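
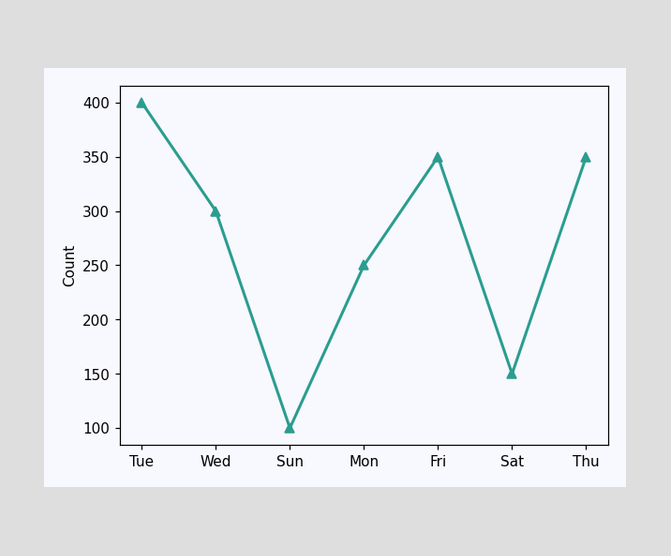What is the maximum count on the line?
The highest point is at Tue, and reading across to the y-axis gives 400.

400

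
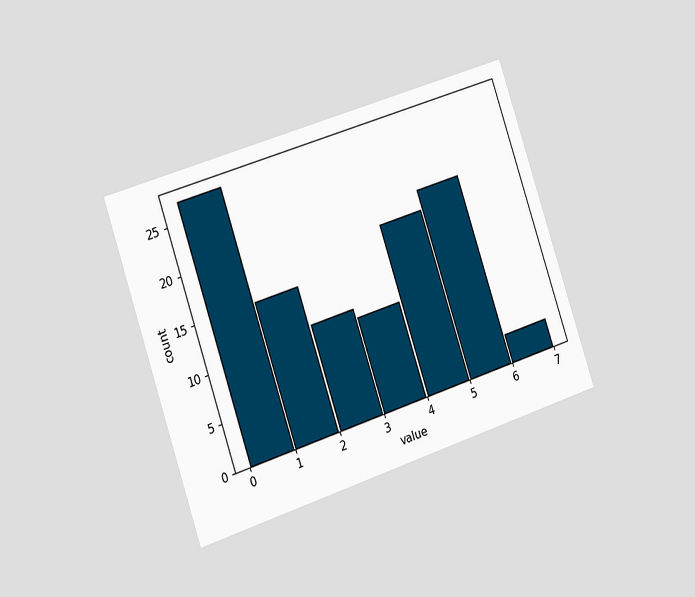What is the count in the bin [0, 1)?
The chart is tilted about 19° counter-clockwise and viewed slightly from the left. The [0, 1) bin has height 27.

27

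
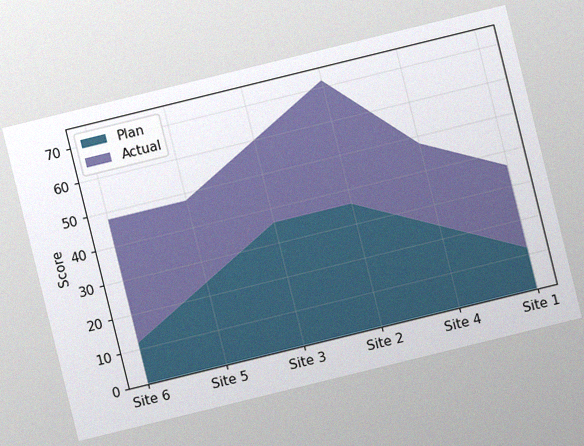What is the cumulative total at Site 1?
The chart is tilted about 14° counter-clockwise, with some photo noise. The stacked total at Site 1 reaches 36.

36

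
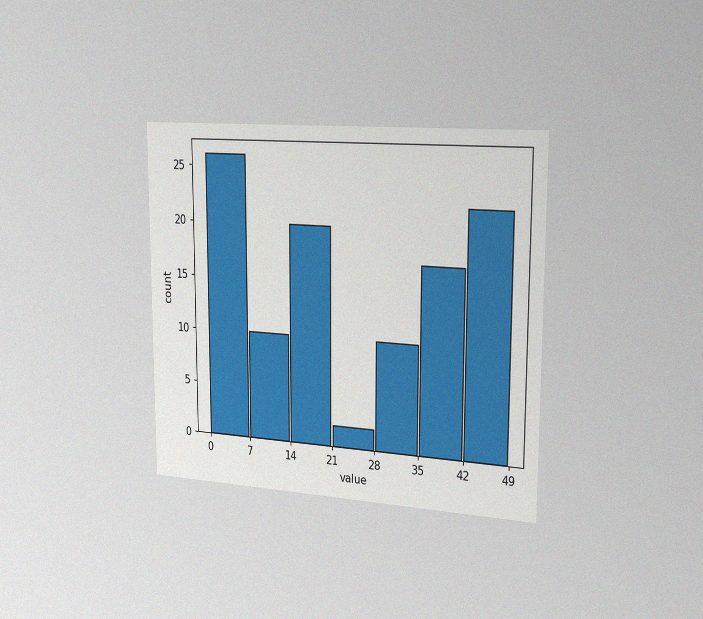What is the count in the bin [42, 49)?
The chart is viewed slightly from the right, with some photo noise. The [42, 49) bin has height 22.

22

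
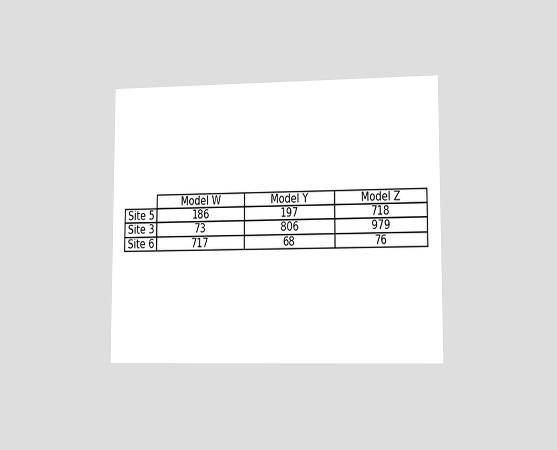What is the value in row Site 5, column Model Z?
The chart is viewed slightly from the right. The (Site 5, Model Z) cell reads 718.

718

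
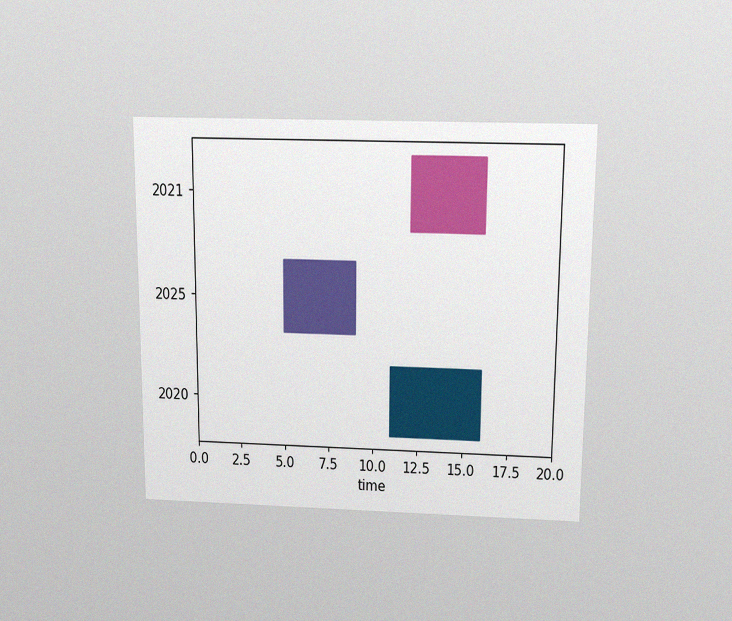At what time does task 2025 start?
The chart is viewed slightly from above, with some photo noise. The 2025 bar begins at t=5.

5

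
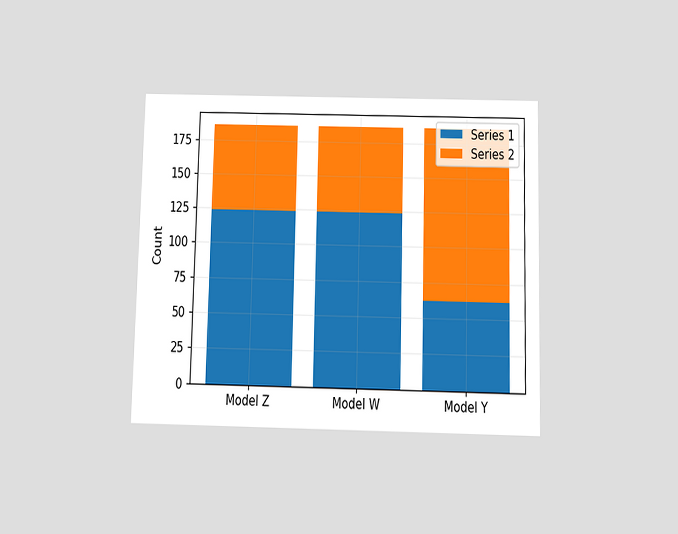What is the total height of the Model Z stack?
The chart is viewed slightly from below. The Model Z stack's top reaches 186 on the y-axis.

186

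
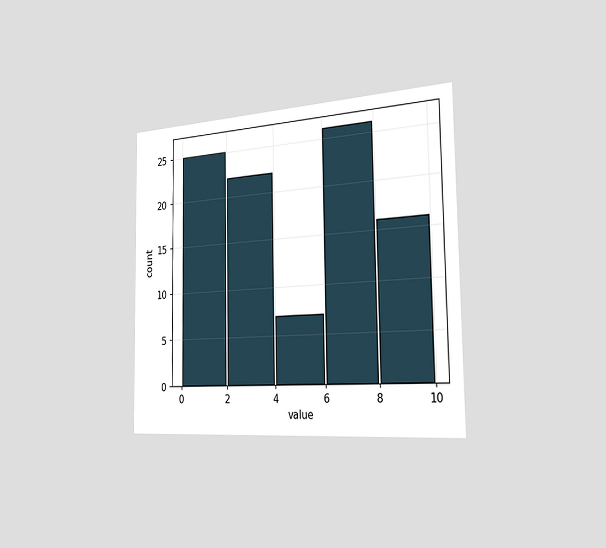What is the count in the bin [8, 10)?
16

The chart is viewed slightly from the right. The [8, 10) bin has height 16.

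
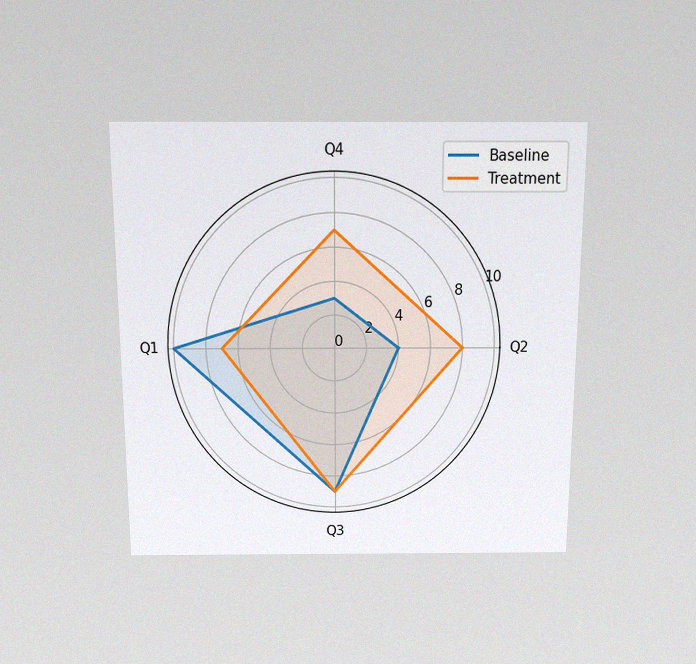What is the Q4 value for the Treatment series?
The chart is viewed slightly from above, with some photo noise. On the Q4 axis, Treatment reaches 7.

7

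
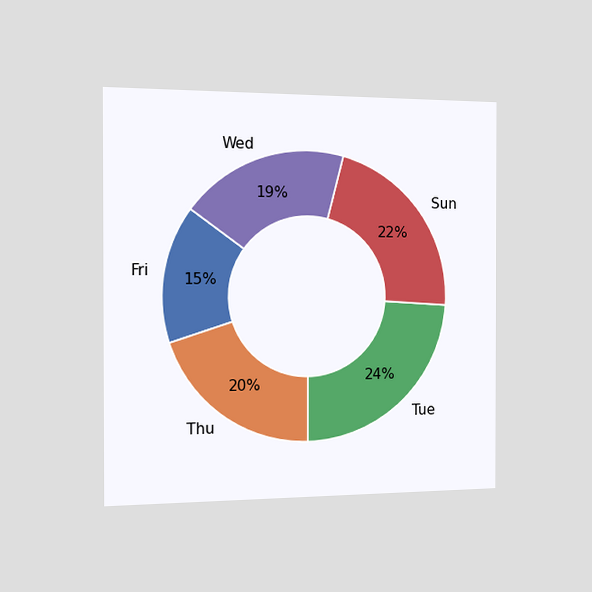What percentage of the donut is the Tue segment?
24%

The chart is viewed slightly from the left. The Tue segment takes up 24% of the ring.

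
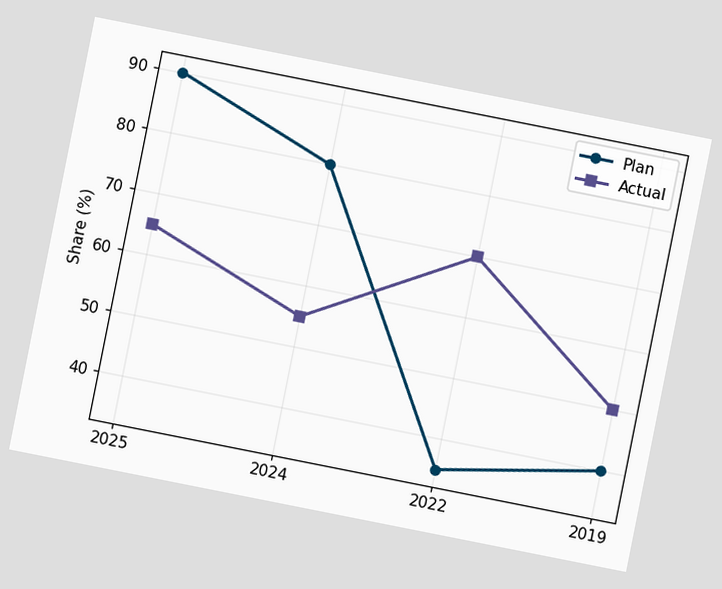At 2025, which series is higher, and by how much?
Plan, by 25%

The chart is tilted about 11° clockwise. At 2025, Plan sits above the other line by 25%.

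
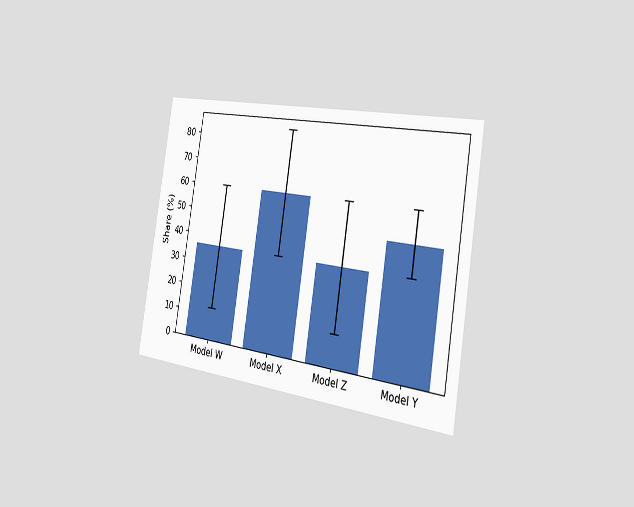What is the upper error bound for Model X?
The chart is tilted about 9° clockwise and viewed slightly from the right. The Model X bar's upper whisker reaches 84%.

84%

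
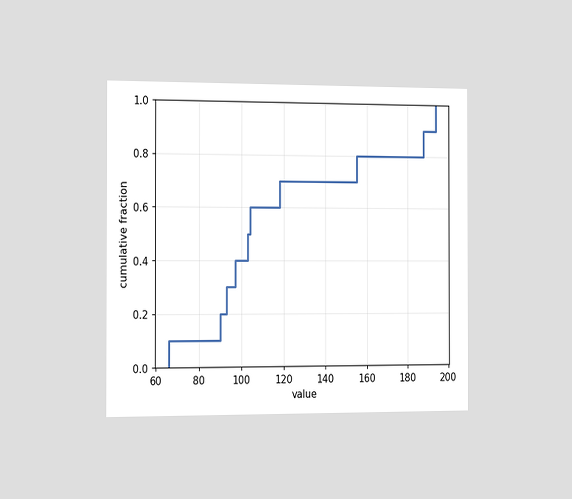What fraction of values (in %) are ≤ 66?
10%

The chart is viewed slightly from the left. At x=66 the ECDF step is at 10%.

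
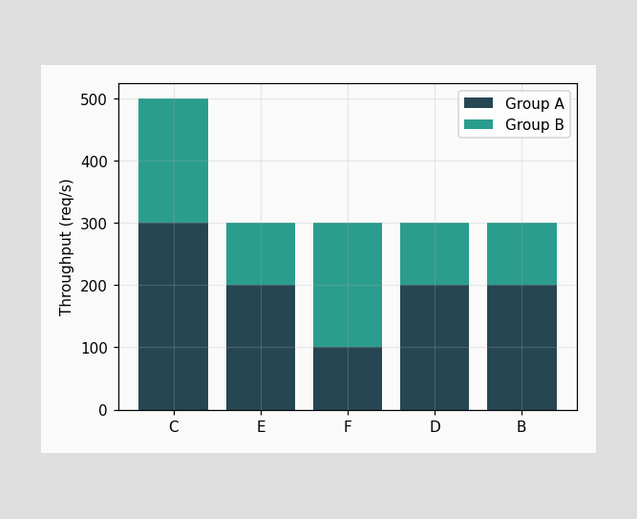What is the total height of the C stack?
500req/s

The C stack's top reaches 500req/s on the y-axis.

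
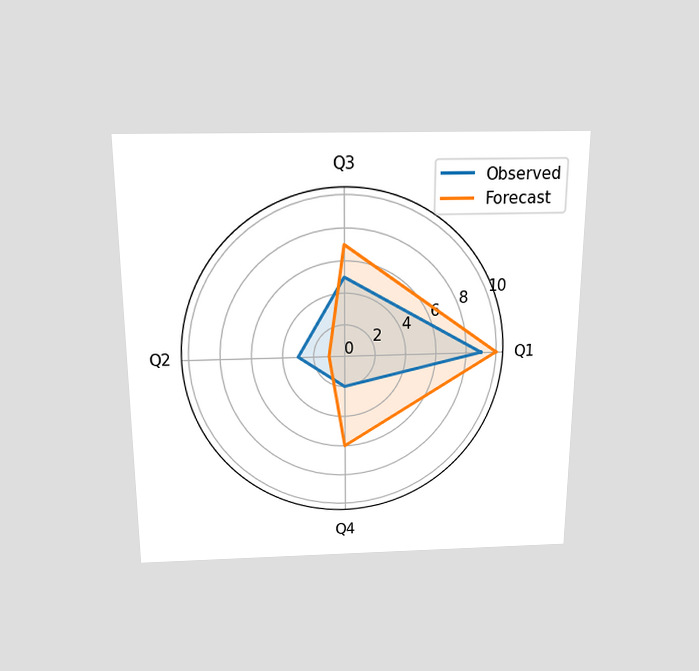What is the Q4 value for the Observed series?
2

The chart is viewed slightly from above. On the Q4 axis, Observed reaches 2.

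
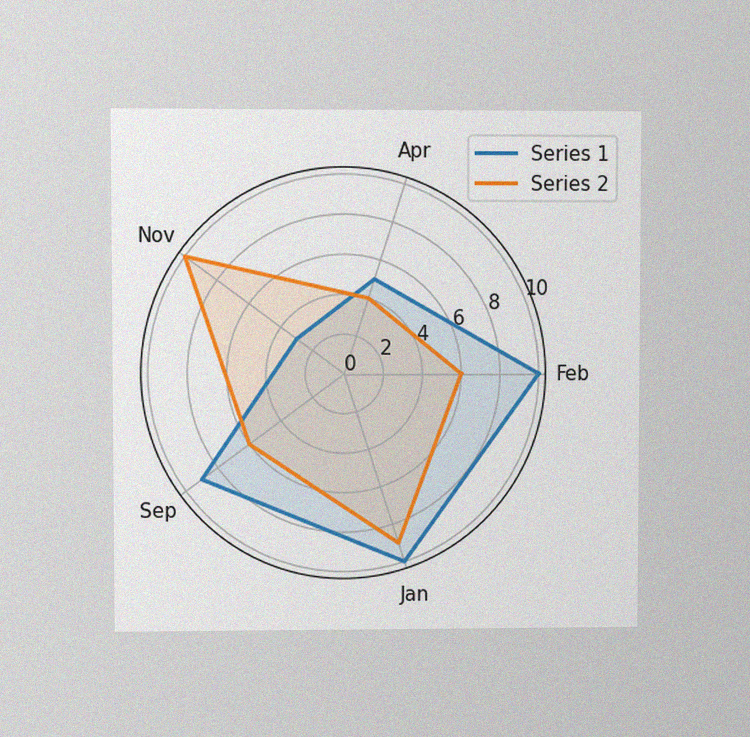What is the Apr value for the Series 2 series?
4

The chart is viewed at a slight angle, with some photo noise. On the Apr axis, Series 2 reaches 4.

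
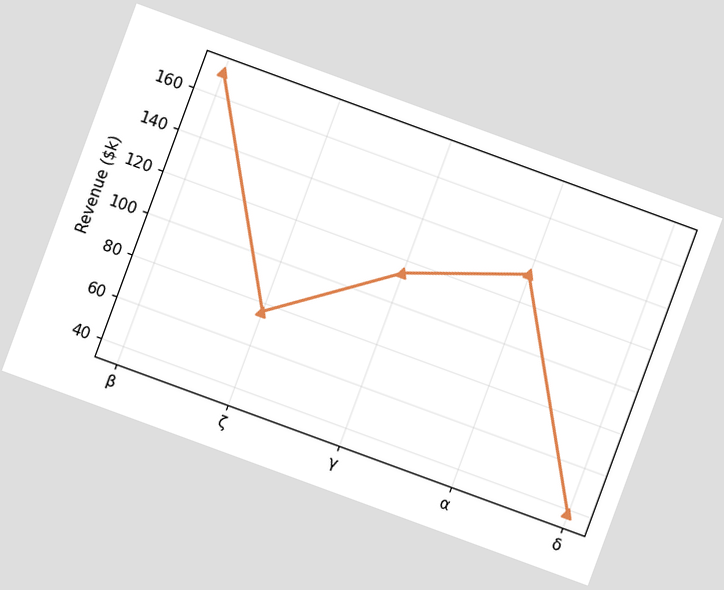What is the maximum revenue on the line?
The chart is tilted about 20° clockwise. The highest point is at β, and reading across to the y-axis gives $171k.

$171k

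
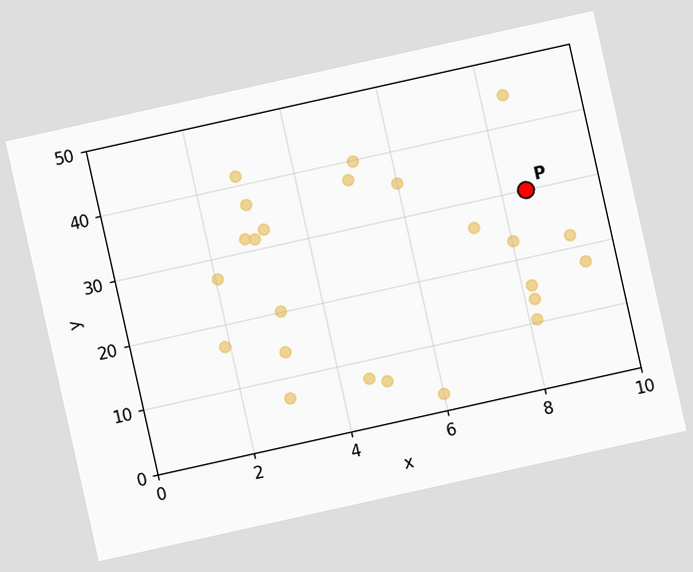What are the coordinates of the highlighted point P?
The chart is tilted about 13° counter-clockwise. Following the gridlines from P to each axis, P sits at (8.5, 30).

(8.5, 30)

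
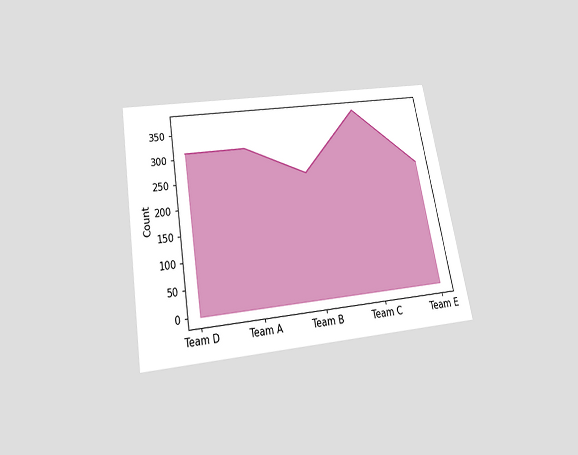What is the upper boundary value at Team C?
The chart is tilted about 10° counter-clockwise and viewed slightly from below. At Team C the upper boundary is at 372.

372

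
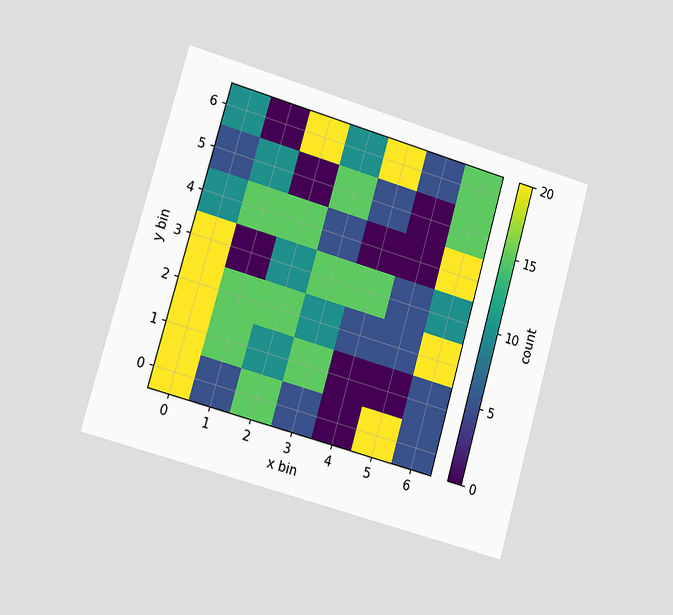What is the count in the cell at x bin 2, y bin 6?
The chart is tilted about 16° clockwise and viewed slightly from the left. Matching the cell (2, 6) against the colorbar gives 20.

20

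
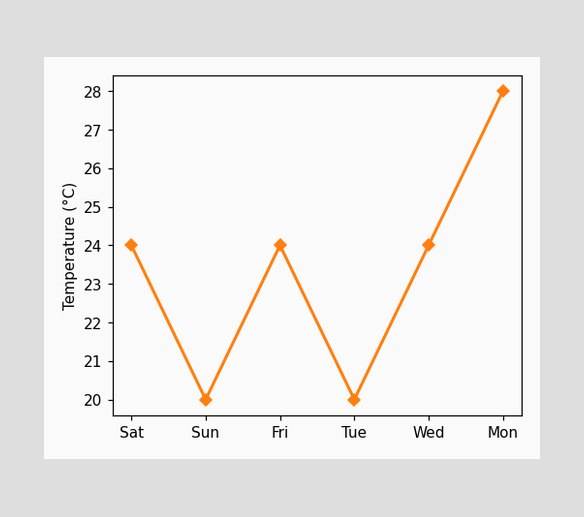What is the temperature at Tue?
20°C

At Tue, the line is at 20°C.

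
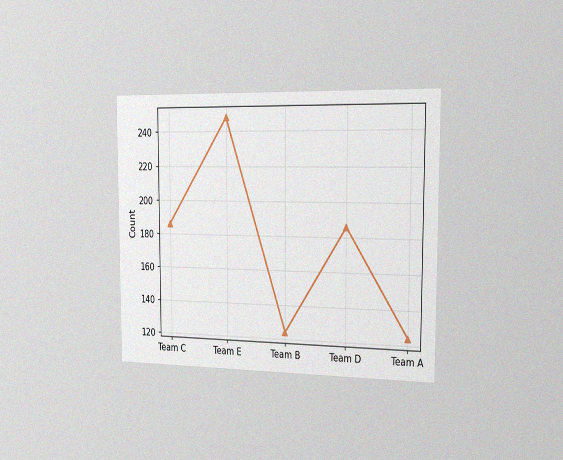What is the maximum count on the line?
248

The chart is viewed slightly from the right, with some photo noise. The highest point is at Team E, and reading across to the y-axis gives 248.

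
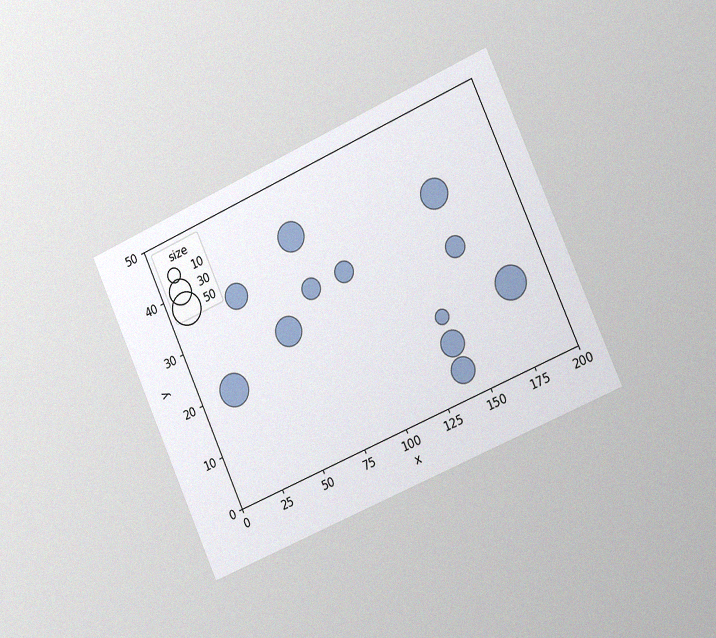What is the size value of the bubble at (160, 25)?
20

The chart is tilted about 24° counter-clockwise and viewed slightly from the right, with some photo noise. Matching the bubble at (160, 25) against the size legend gives 20.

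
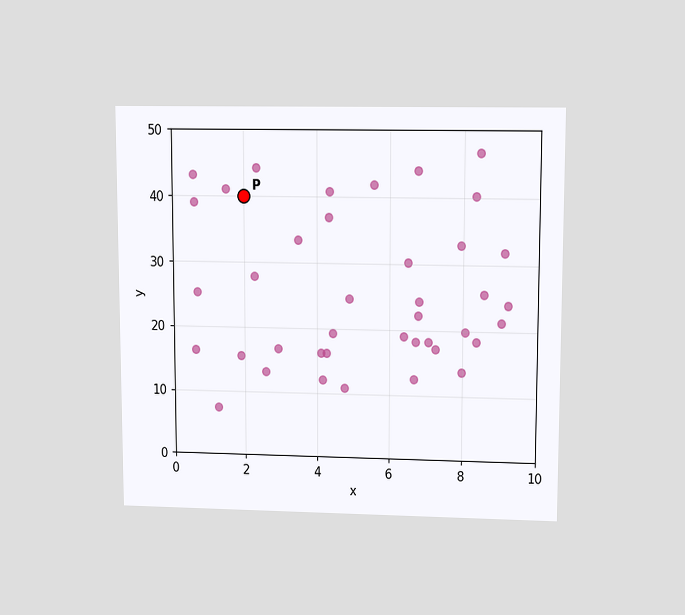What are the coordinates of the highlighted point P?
The chart is viewed at a slight angle. Following the gridlines from P to each axis, P sits at (2, 40).

(2, 40)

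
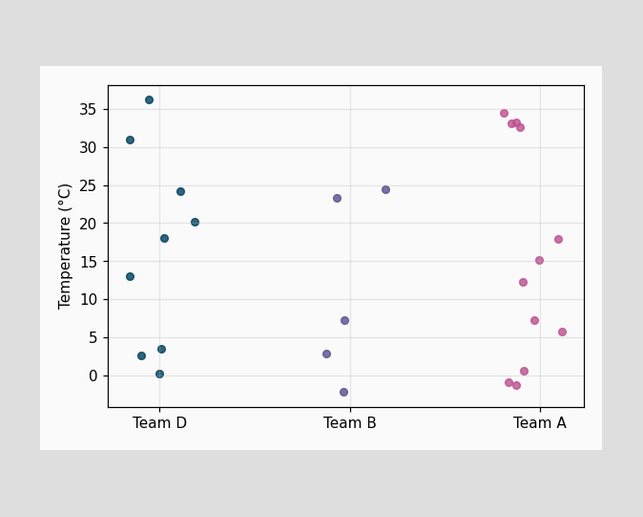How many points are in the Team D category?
9

Counting the markers in the Team D column gives 9.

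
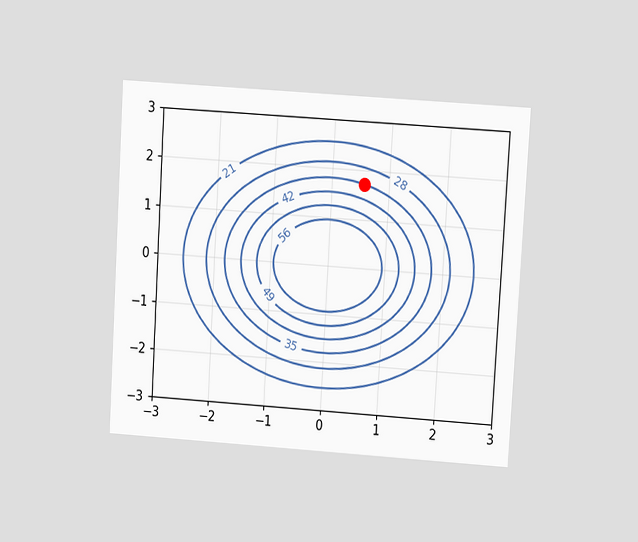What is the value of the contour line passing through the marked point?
The chart is tilted about 3° clockwise and viewed at a slight angle. The marked point sits on the contour labelled 35.

35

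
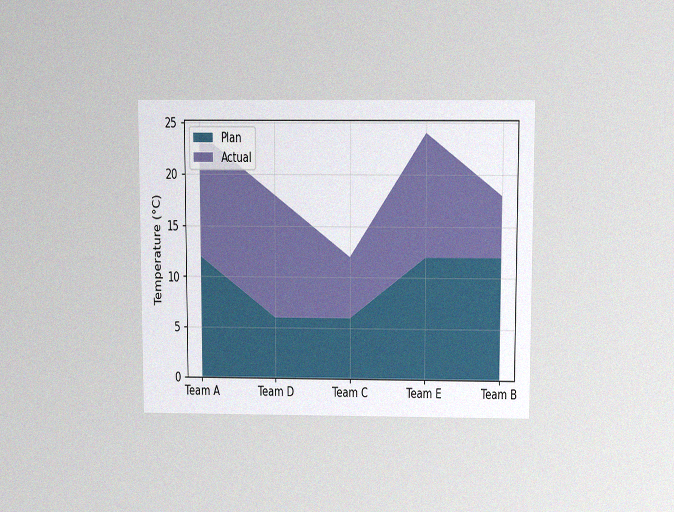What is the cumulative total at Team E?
24°C

The chart is viewed slightly from above, with some photo noise. The stacked total at Team E reaches 24°C.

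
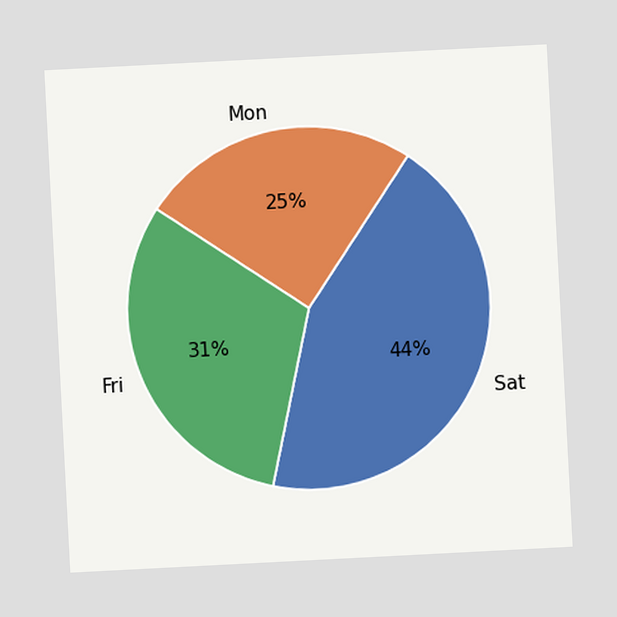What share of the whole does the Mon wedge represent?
25%

The chart is tilted about 3° counter-clockwise. The Mon slice takes up 25% of the pie.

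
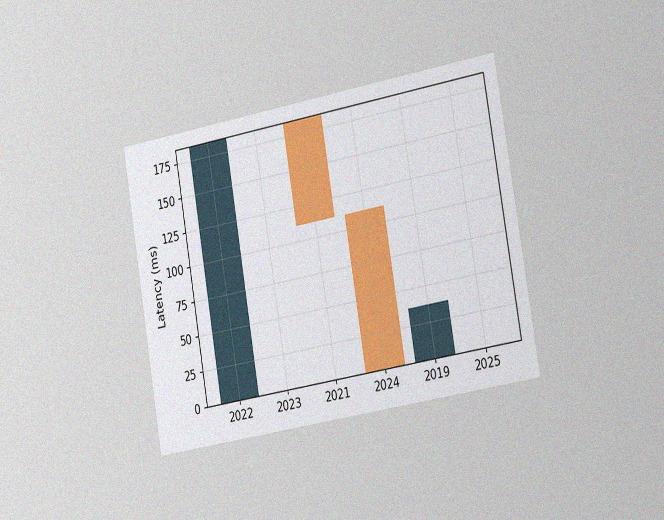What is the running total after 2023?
The chart is tilted about 10° counter-clockwise and viewed slightly from the right, with some photo noise. After 2023 the running total reaches 185ms.

185ms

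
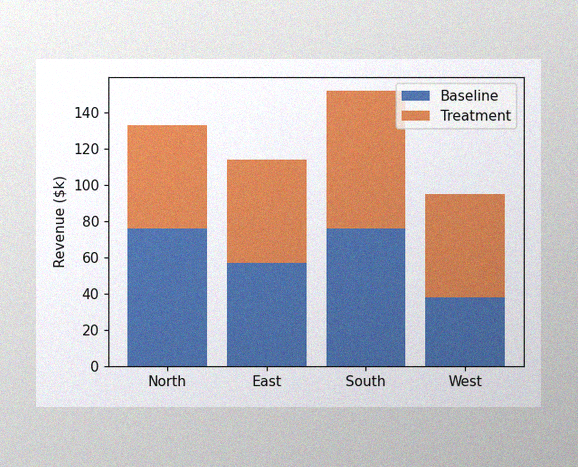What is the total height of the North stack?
$133k

The image has some photo noise and uneven lighting. The North stack's top reaches $133k on the y-axis.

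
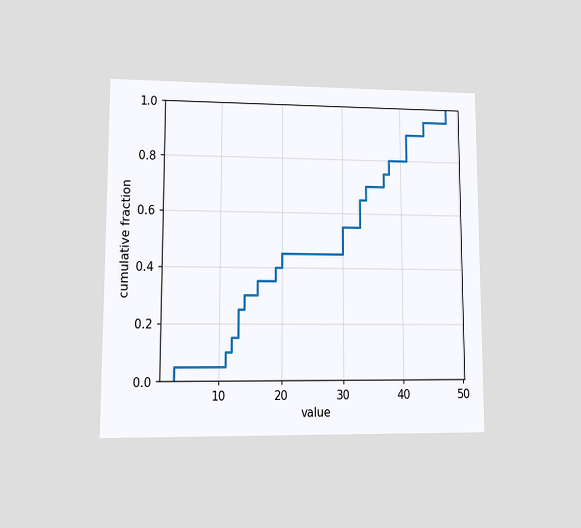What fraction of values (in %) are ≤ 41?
90%

The chart is viewed at a slight angle. At x=41 the ECDF step is at 90%.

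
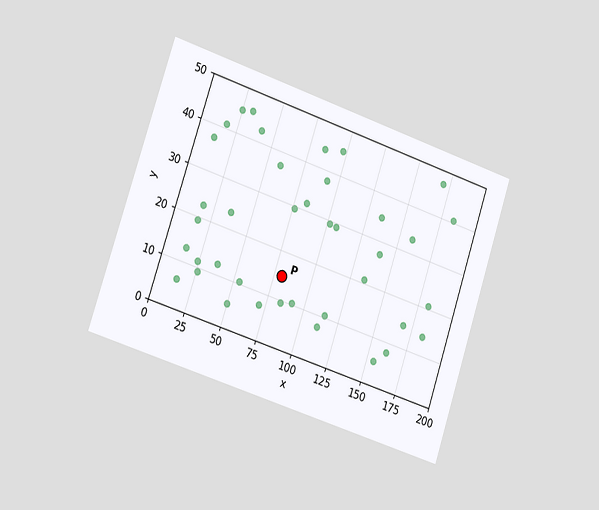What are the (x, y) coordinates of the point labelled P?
(80, 15)

The chart is tilted about 18° clockwise and viewed slightly from the left. Following the gridlines from P to each axis, P sits at (80, 15).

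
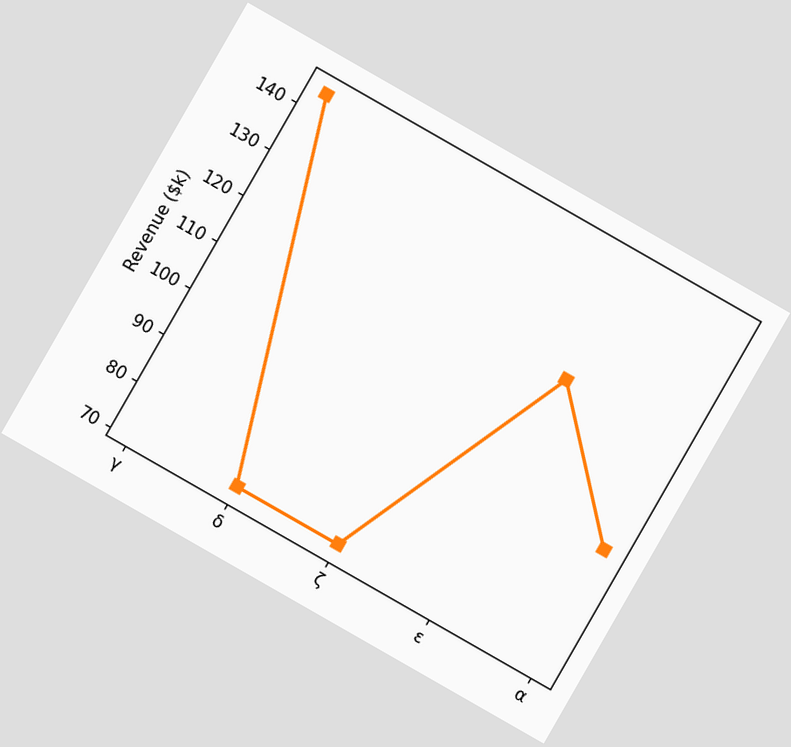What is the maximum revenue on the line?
$144k

The chart is tilted about 30° clockwise. The highest point is at γ, and reading across to the y-axis gives $144k.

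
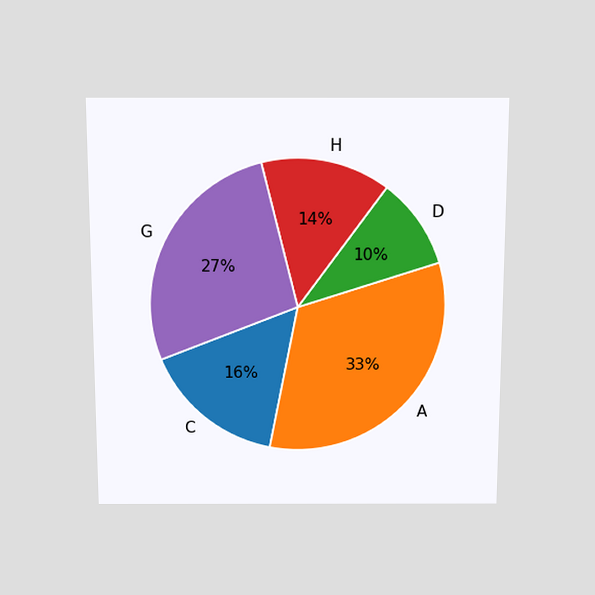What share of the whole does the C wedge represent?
16%

The chart is viewed slightly from above. The C slice takes up 16% of the pie.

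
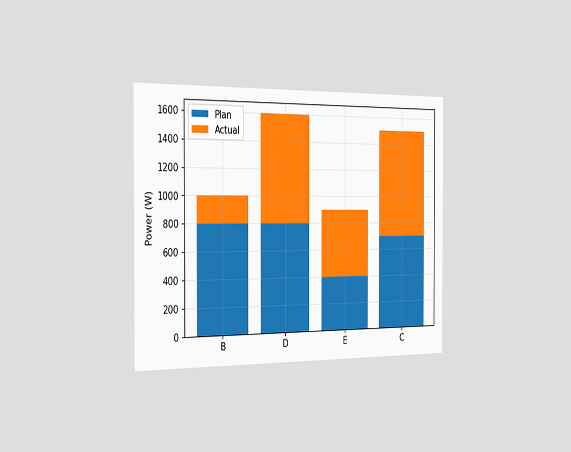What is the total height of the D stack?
The chart is viewed slightly from the left. The D stack's top reaches 1600W on the y-axis.

1600W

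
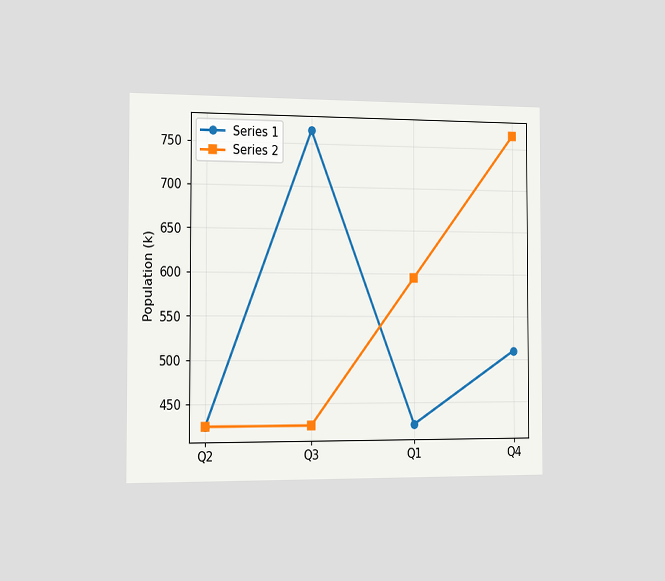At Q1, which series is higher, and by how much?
Series 2, by 170k

The chart is viewed slightly from the left. At Q1, Series 2 sits above the other line by 170k.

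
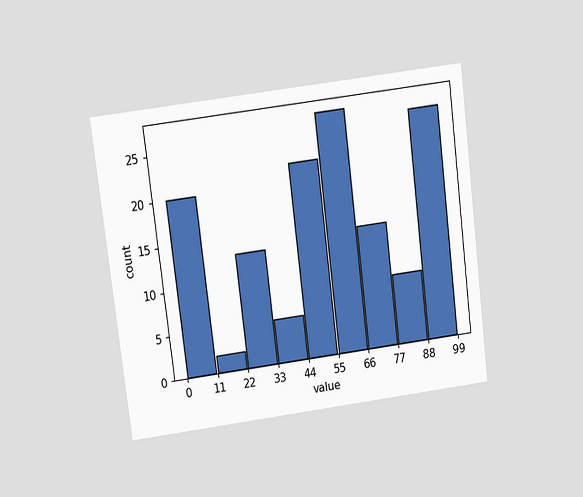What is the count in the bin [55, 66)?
27

The chart is tilted about 7° counter-clockwise and viewed slightly from above. The [55, 66) bin has height 27.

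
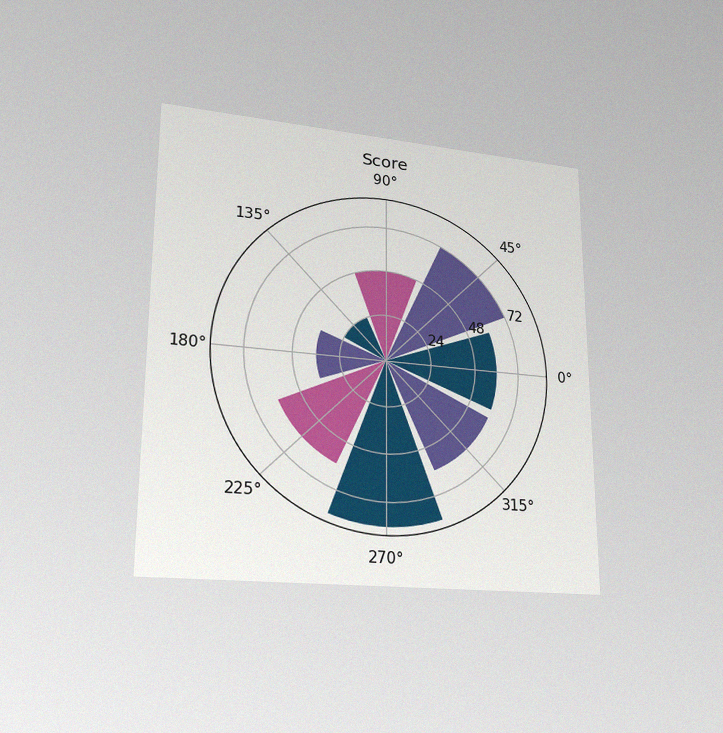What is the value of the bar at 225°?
The chart is viewed at a slight angle, with some photo noise. The bar at 225° reaches 60 on the radial axis.

60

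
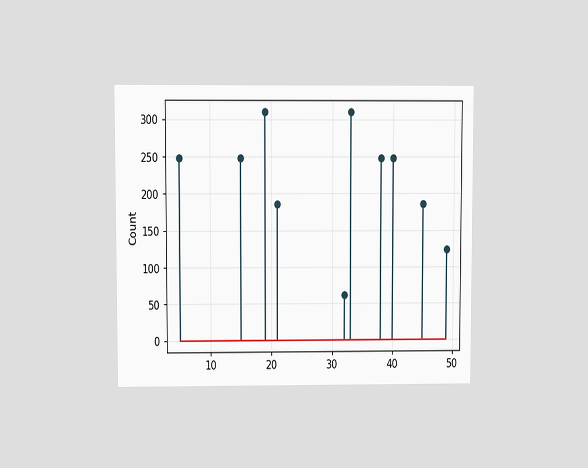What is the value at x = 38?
248

The chart is viewed at a slight angle. The stem at x=38 reaches 248.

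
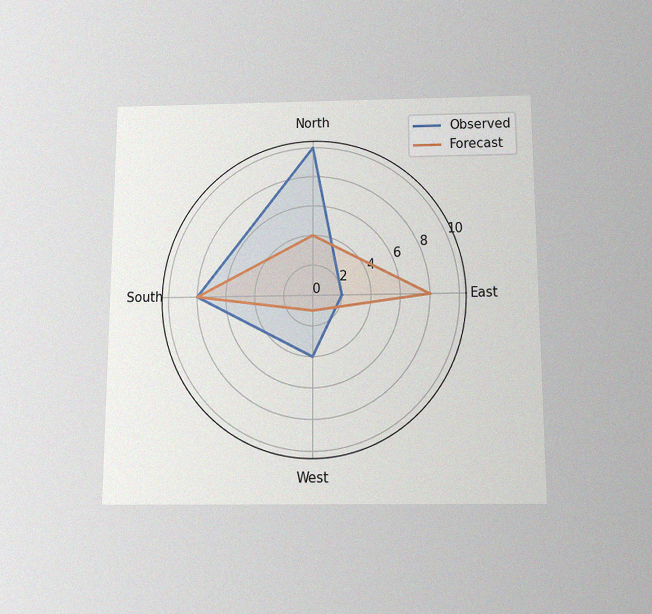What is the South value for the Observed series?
The chart is viewed slightly from below, with some photo noise. On the South axis, Observed reaches 8.

8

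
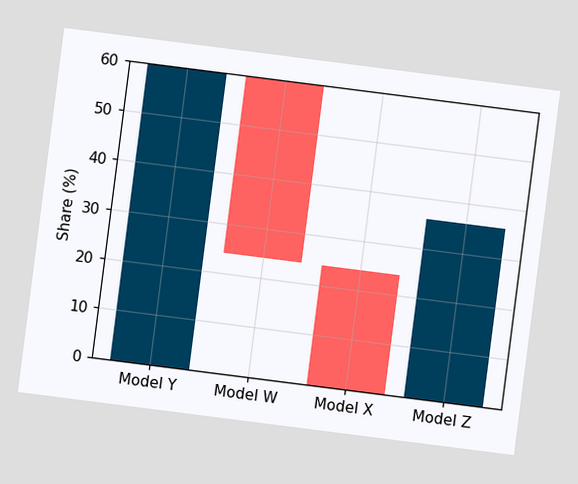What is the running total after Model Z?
The chart is tilted about 7° clockwise. After Model Z the running total reaches 36%.

36%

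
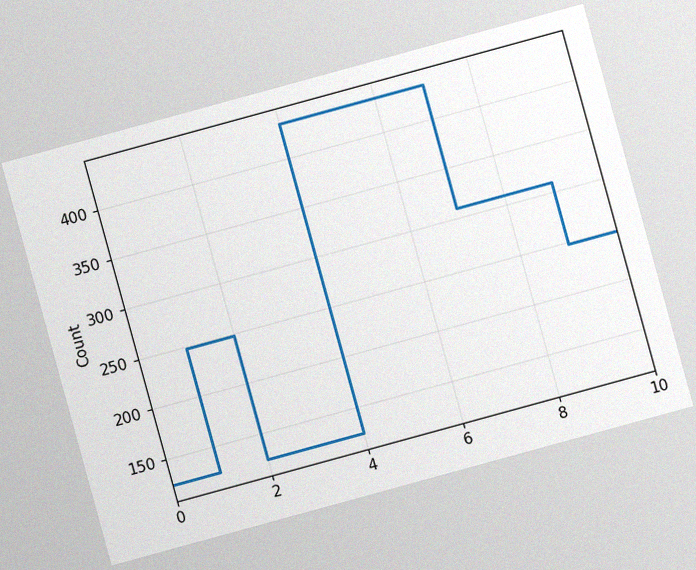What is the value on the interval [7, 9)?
310

The chart is tilted about 15° counter-clockwise, with some photo noise. On [7, 9) the step sits at 310.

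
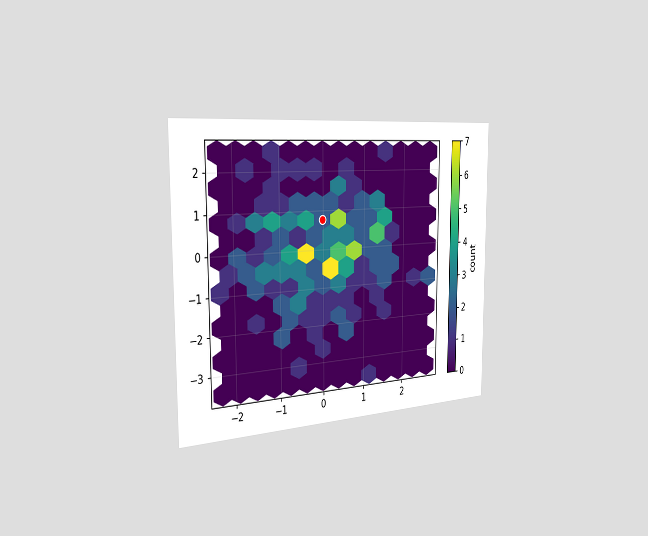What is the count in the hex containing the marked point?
The chart is viewed slightly from the left. The marked hex reads 2 on the colorbar.

2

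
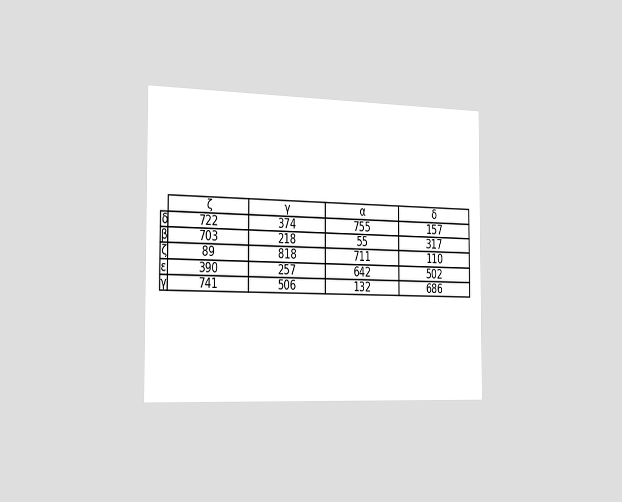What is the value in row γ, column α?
The chart is viewed slightly from the left. The (γ, α) cell reads 132.

132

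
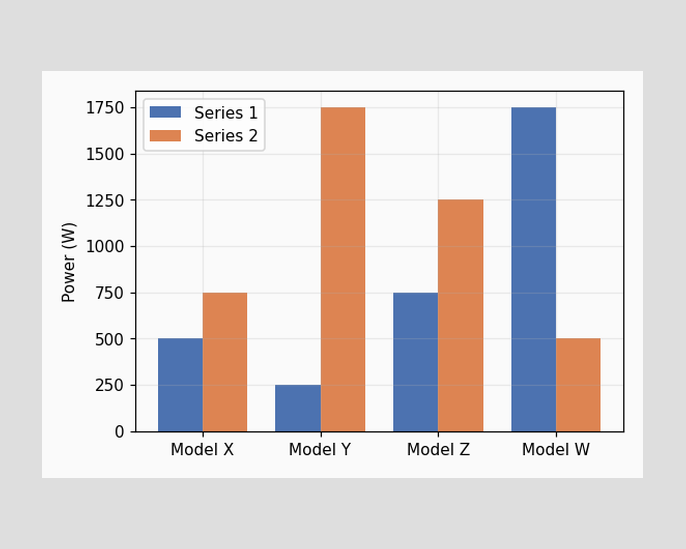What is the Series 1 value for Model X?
The Series 1 bar at Model X reaches 500W on the y-axis.

500W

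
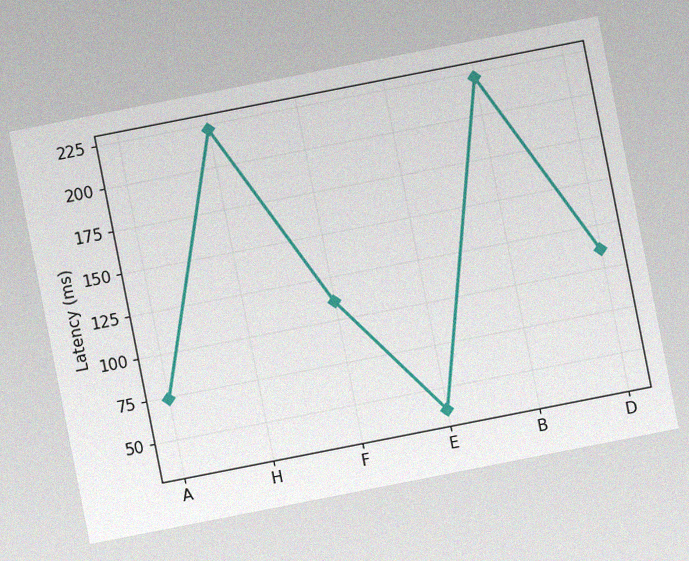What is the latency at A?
The chart is tilted about 11° counter-clockwise, with some photo noise. At A, the line is at 74ms.

74ms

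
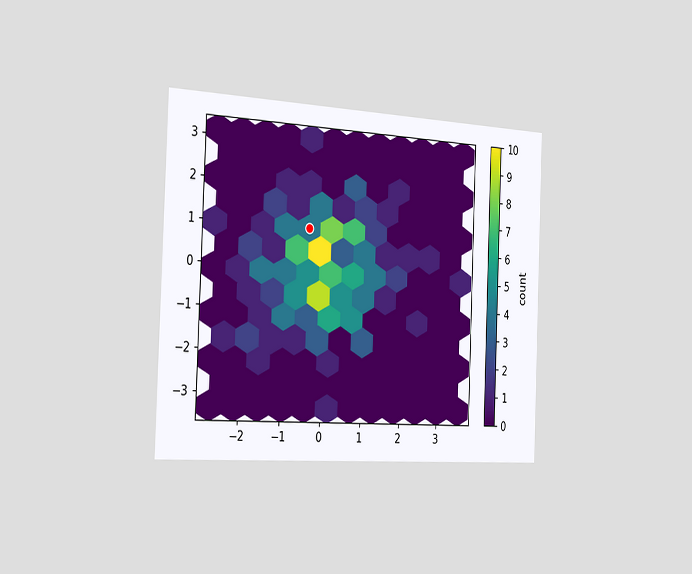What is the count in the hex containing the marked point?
The chart is tilted about 2° clockwise and viewed slightly from the left. The marked hex reads 4 on the colorbar.

4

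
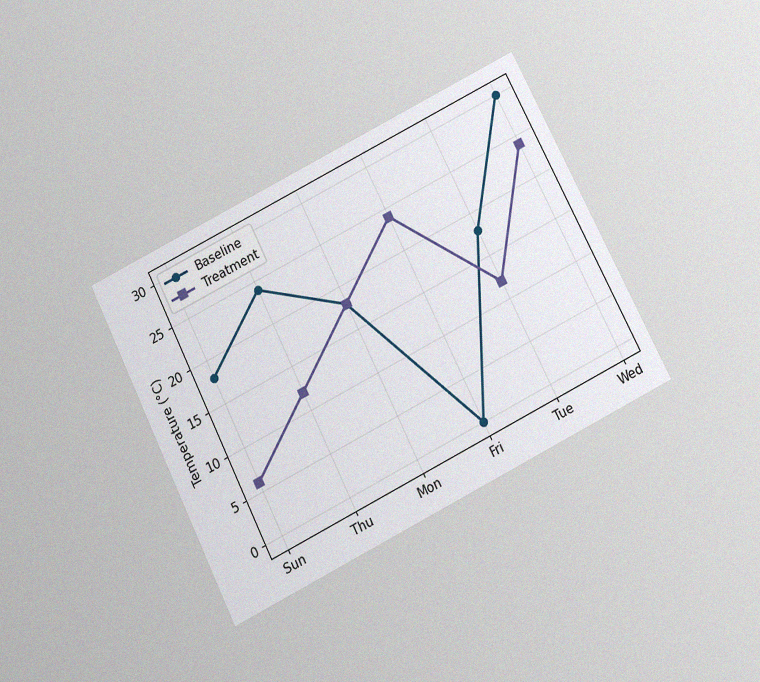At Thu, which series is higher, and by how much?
The chart is tilted about 27° counter-clockwise and viewed slightly from below, with some photo noise. At Thu, Baseline sits above the other line by 12°C.

Baseline, by 12°C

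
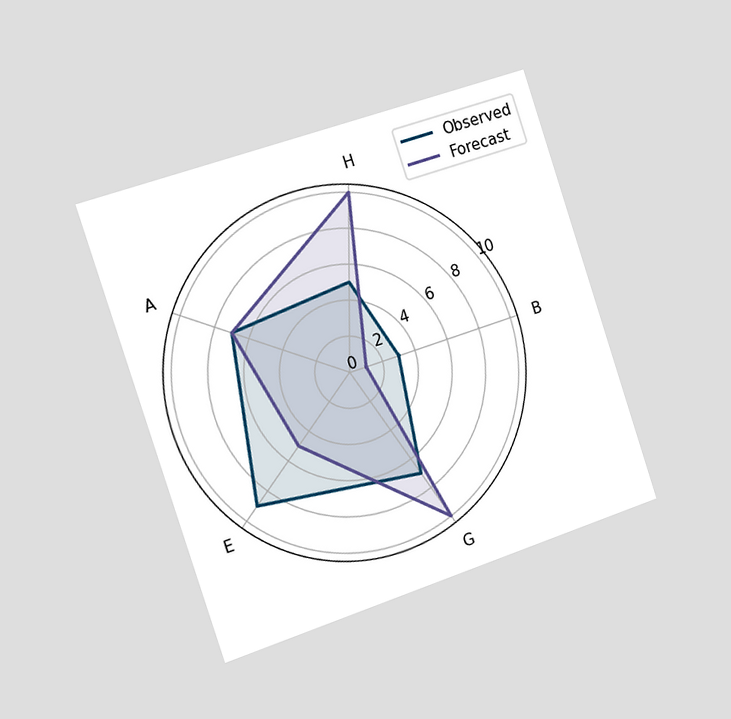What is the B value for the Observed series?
The chart is tilted about 18° counter-clockwise and viewed slightly from the left. On the B axis, Observed reaches 3.

3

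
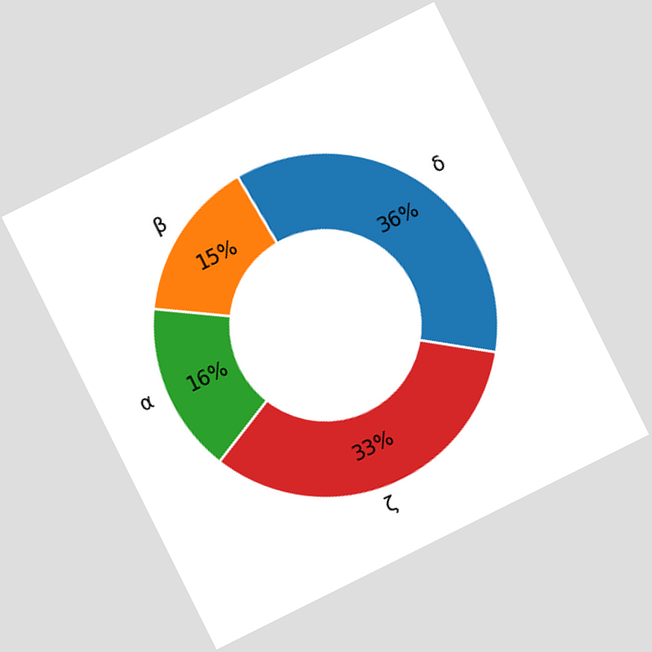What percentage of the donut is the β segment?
The chart is tilted about 26° counter-clockwise. The β segment takes up 15% of the ring.

15%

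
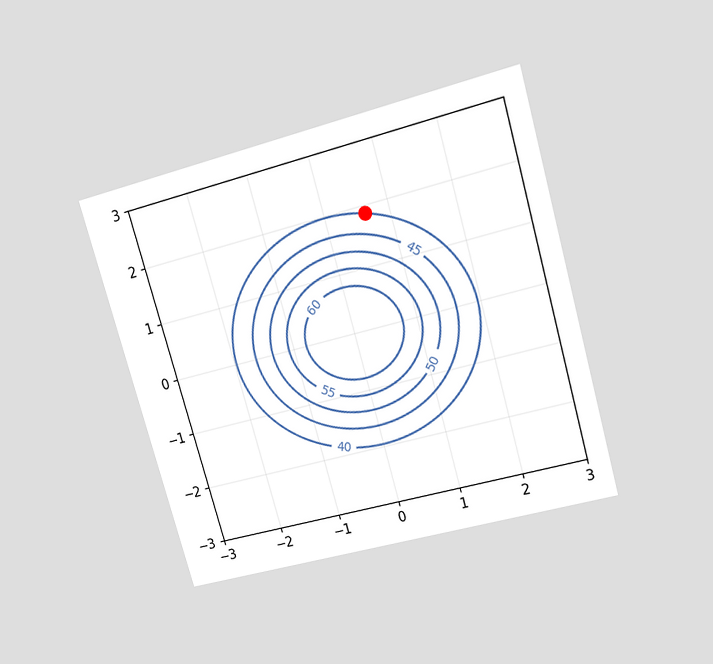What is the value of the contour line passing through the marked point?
The chart is tilted about 16° counter-clockwise and viewed at a slight angle. The marked point sits on the contour labelled 40.

40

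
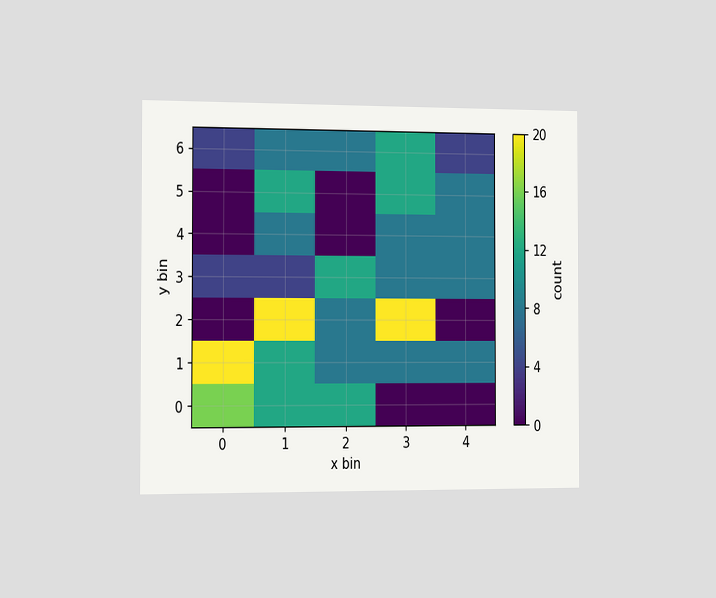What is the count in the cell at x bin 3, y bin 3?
The chart is viewed slightly from the left. Matching the cell (3, 3) against the colorbar gives 8.

8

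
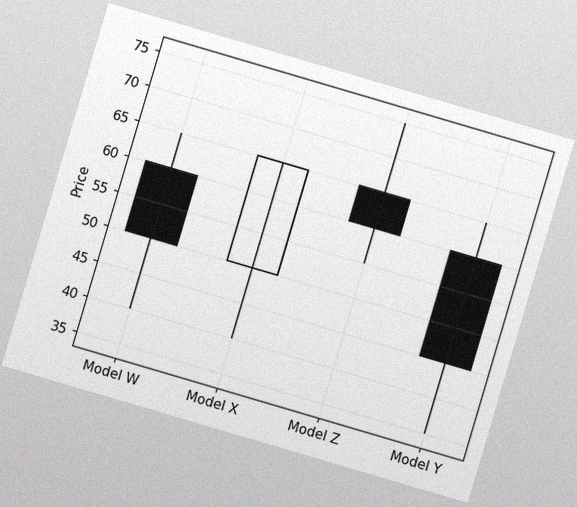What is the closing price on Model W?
50

The chart is tilted about 16° clockwise, with some photo noise. The Model W candle closes at 50.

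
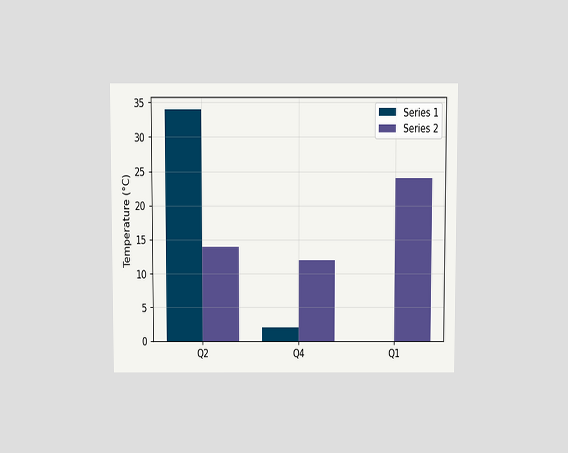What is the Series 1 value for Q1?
The chart is viewed slightly from above. The Series 1 bar at Q1 reaches 0°C on the y-axis.

0°C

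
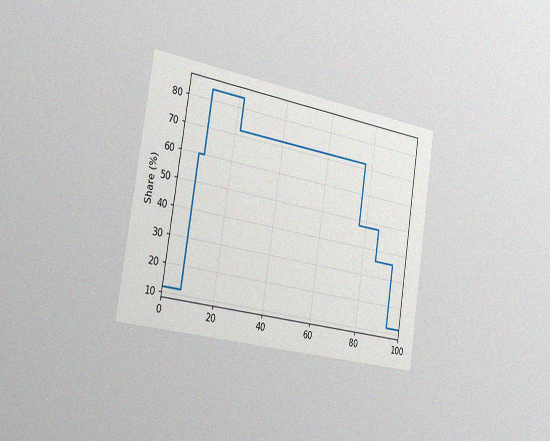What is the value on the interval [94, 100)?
12%

The chart is tilted about 9° clockwise and viewed slightly from the left, with some photo noise. On [94, 100) the step sits at 12%.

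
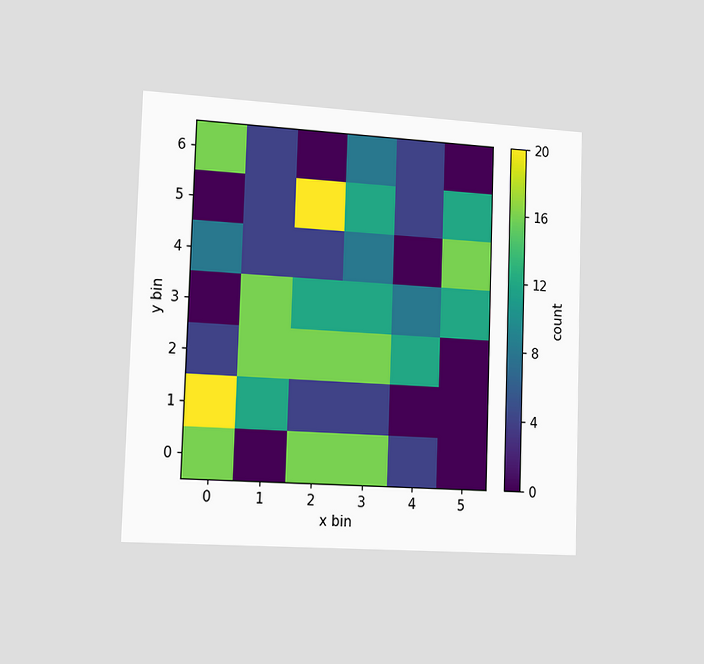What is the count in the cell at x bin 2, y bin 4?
The chart is viewed slightly from the left. Matching the cell (2, 4) against the colorbar gives 4.

4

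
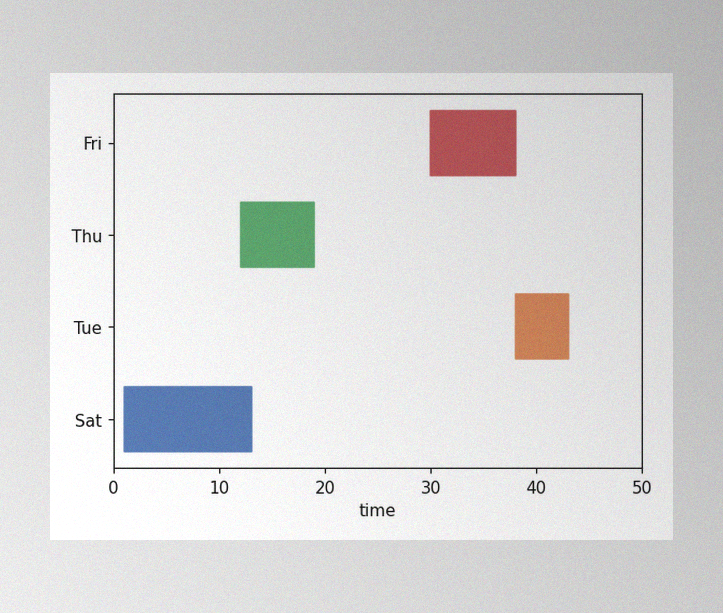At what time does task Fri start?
30

The image has some photo noise and uneven lighting. The Fri bar begins at t=30.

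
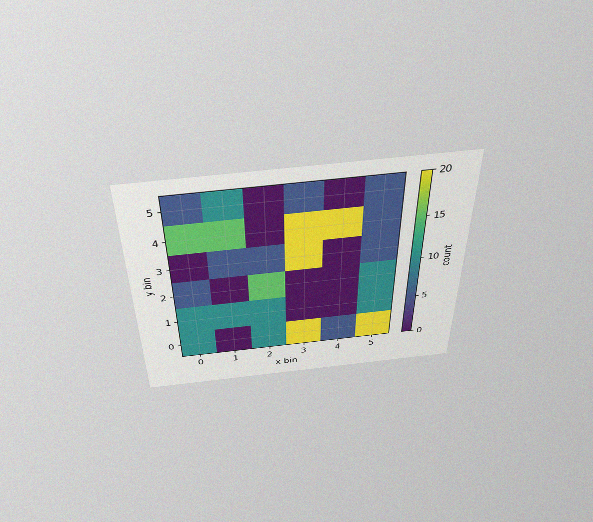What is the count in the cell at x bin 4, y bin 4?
20

The chart is viewed slightly from above, with some photo noise. Matching the cell (4, 4) against the colorbar gives 20.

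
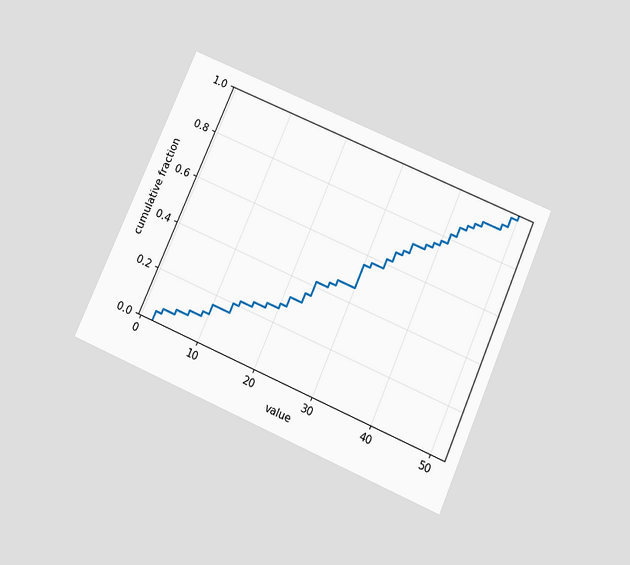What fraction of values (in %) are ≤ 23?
36%

The chart is tilted about 24° clockwise and viewed slightly from below. At x=23 the ECDF step is at 36%.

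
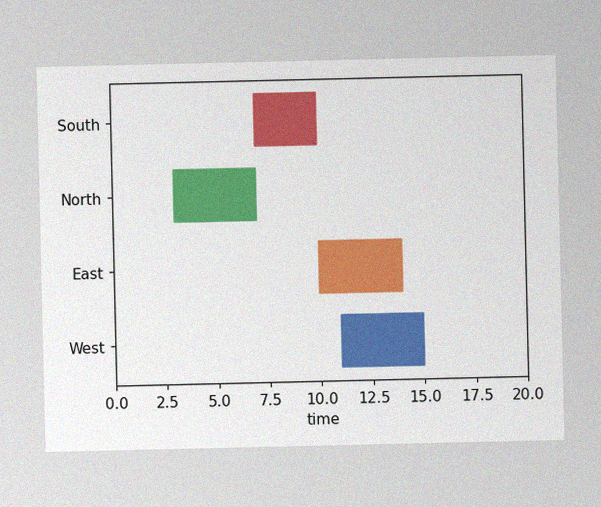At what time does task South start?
7

The image has some photo noise and uneven lighting. The South bar begins at t=7.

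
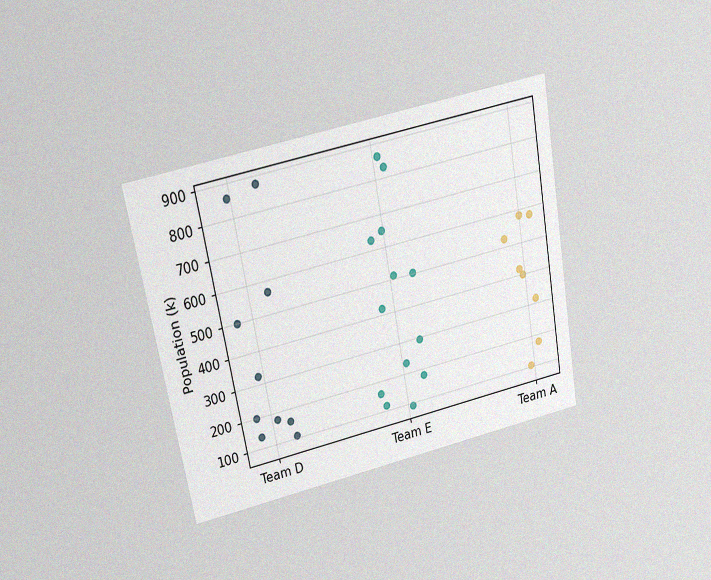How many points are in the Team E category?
The chart is tilted about 11° counter-clockwise and viewed slightly from above, with some photo noise. Counting the markers in the Team E column gives 13.

13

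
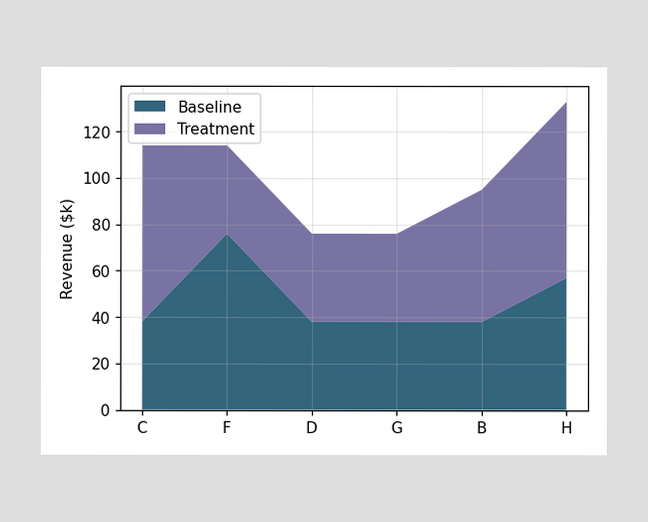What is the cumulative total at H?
$133k

The stacked total at H reaches $133k.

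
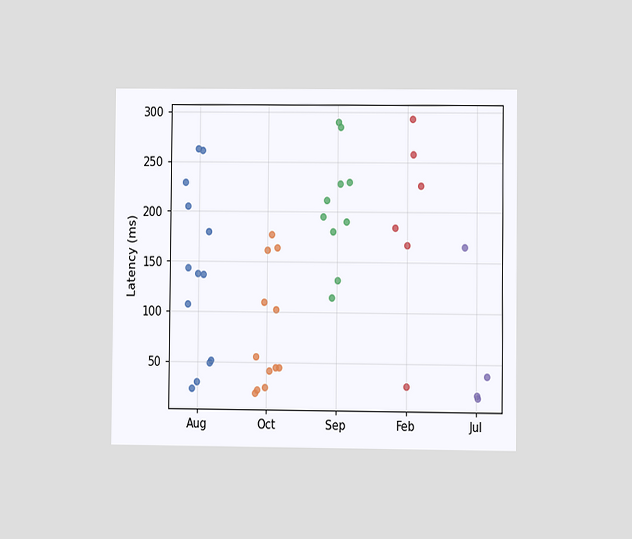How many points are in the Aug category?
13

The chart is viewed at a slight angle. Counting the markers in the Aug column gives 13.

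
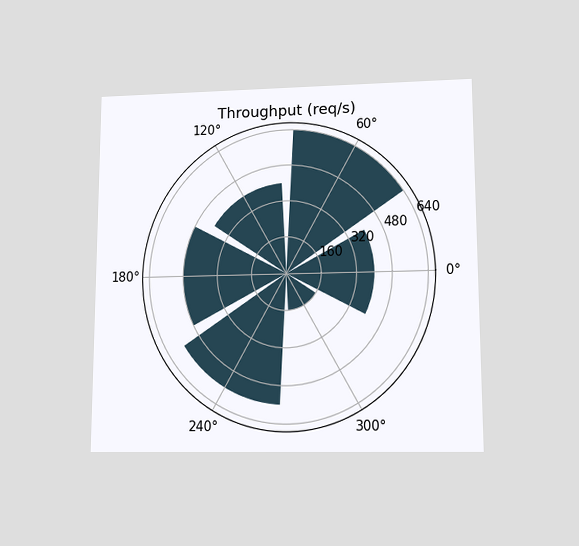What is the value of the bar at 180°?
480req/s

The chart is viewed at a slight angle. The bar at 180° reaches 480req/s on the radial axis.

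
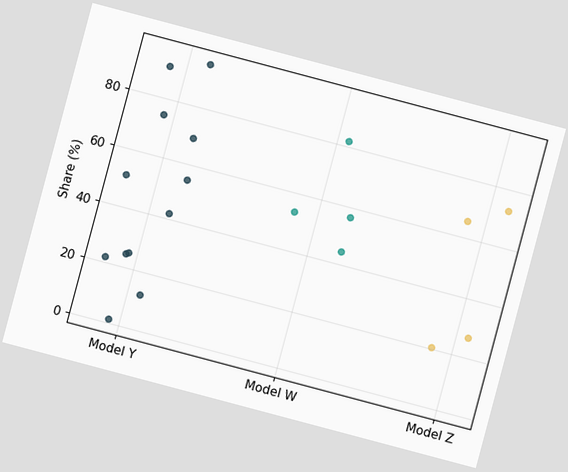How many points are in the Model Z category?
The chart is tilted about 15° clockwise. Counting the markers in the Model Z column gives 4.

4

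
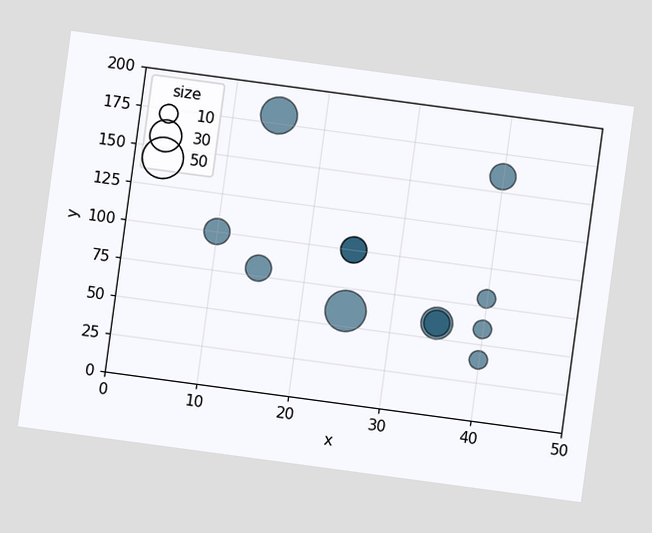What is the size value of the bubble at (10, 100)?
20

The chart is tilted about 8° clockwise. Matching the bubble at (10, 100) against the size legend gives 20.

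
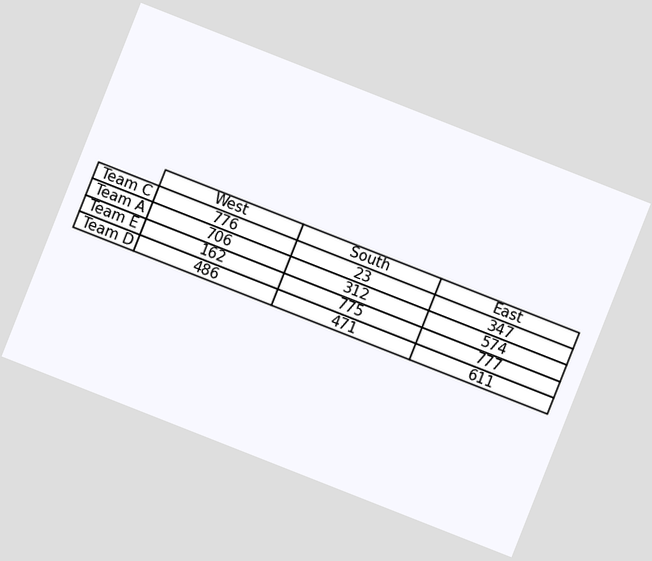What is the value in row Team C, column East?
The chart is tilted about 22° clockwise. The (Team C, East) cell reads 347.

347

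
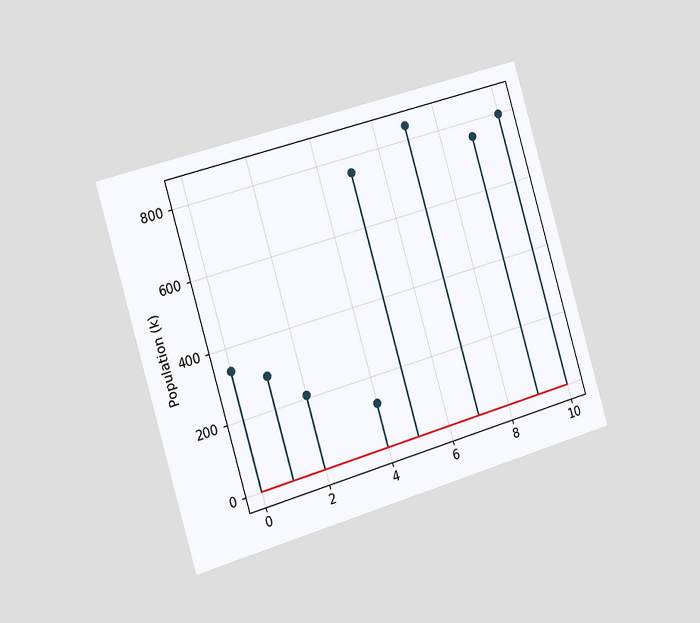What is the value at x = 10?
The chart is tilted about 16° counter-clockwise and viewed slightly from the left. The stem at x=10 reaches 798k.

798k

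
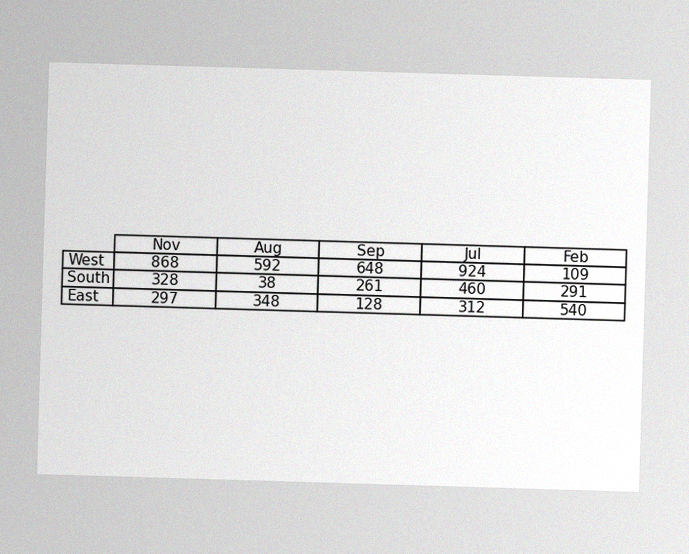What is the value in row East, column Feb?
540

The image has some photo noise and uneven lighting. The (East, Feb) cell reads 540.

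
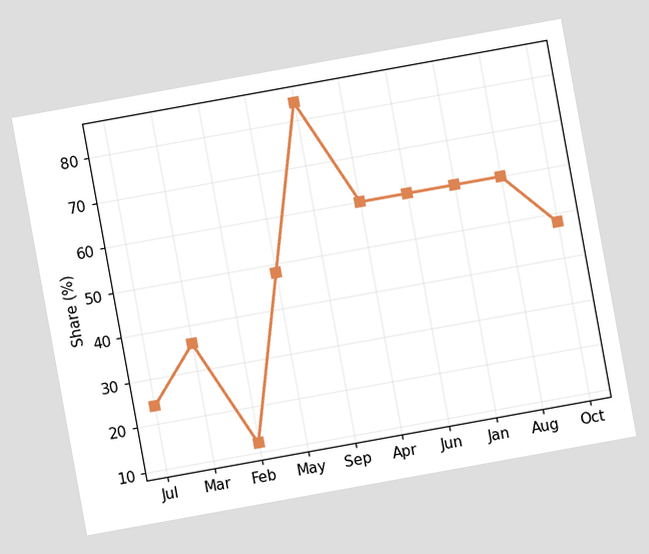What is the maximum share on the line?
84%

The chart is tilted about 10° counter-clockwise. The highest point is at Sep, and reading across to the y-axis gives 84%.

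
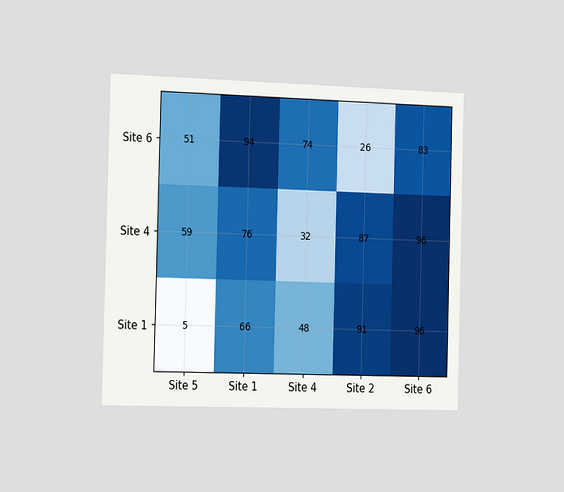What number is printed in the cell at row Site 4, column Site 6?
96

The chart is viewed slightly from the left. The (Site 4, Site 6) cell reads 96.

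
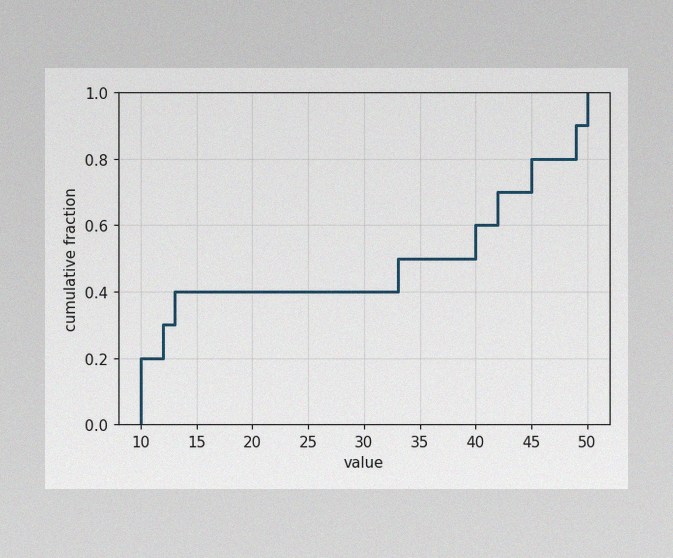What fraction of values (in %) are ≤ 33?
50%

The image has some photo noise and uneven lighting. At x=33 the ECDF step is at 50%.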